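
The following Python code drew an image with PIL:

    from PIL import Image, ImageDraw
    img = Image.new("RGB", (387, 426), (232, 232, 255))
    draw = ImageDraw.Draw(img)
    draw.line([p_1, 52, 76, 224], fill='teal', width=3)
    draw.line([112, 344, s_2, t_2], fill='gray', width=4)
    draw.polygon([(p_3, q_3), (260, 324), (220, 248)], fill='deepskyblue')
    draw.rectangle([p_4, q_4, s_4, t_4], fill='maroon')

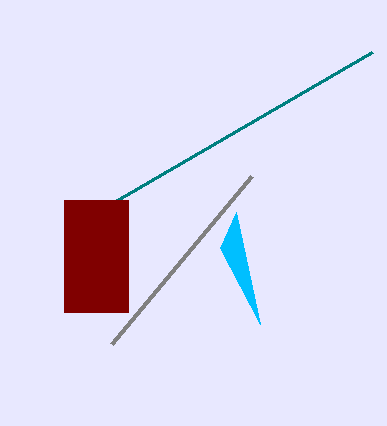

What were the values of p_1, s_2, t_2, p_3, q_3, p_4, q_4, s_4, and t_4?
p_1 = 372; s_2 = 252; t_2 = 176; p_3 = 236; q_3 = 212; p_4 = 64; q_4 = 200; s_4 = 128; t_4 = 312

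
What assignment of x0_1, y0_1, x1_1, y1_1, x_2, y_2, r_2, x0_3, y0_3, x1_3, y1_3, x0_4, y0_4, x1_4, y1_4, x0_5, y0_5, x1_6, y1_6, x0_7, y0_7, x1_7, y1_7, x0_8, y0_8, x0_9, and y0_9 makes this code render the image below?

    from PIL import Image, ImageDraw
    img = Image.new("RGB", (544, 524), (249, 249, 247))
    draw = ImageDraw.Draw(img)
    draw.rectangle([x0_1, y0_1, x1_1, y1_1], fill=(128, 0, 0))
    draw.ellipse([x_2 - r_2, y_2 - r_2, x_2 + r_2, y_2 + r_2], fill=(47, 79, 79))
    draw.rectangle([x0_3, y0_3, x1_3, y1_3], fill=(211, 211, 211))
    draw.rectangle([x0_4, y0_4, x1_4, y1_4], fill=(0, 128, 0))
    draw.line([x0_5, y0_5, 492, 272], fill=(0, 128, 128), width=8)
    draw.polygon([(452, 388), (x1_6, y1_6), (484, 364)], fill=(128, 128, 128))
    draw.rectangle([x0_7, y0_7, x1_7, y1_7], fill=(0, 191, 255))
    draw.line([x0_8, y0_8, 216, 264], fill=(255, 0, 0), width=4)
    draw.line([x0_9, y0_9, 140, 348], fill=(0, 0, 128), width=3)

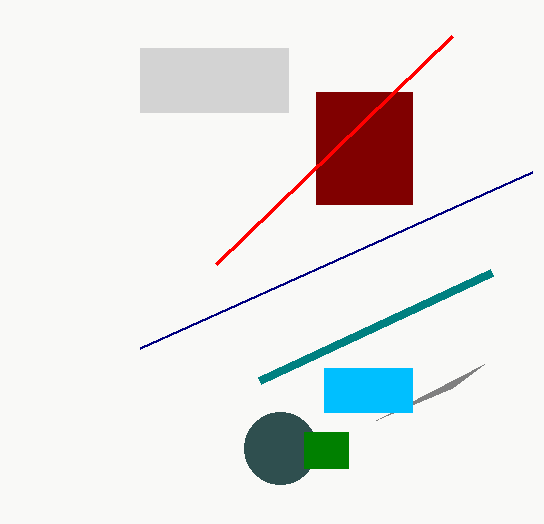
x0_1 = 316
y0_1 = 92
x1_1 = 412
y1_1 = 204
x_2 = 280
y_2 = 448
r_2 = 36
x0_3 = 140
y0_3 = 48
x1_3 = 288
y1_3 = 112
x0_4 = 304
y0_4 = 432
x1_4 = 348
y1_4 = 468
x0_5 = 260
y0_5 = 380
x1_6 = 376
y1_6 = 420
x0_7 = 324
y0_7 = 368
x1_7 = 412
y1_7 = 412
x0_8 = 452
y0_8 = 36
x0_9 = 532
y0_9 = 172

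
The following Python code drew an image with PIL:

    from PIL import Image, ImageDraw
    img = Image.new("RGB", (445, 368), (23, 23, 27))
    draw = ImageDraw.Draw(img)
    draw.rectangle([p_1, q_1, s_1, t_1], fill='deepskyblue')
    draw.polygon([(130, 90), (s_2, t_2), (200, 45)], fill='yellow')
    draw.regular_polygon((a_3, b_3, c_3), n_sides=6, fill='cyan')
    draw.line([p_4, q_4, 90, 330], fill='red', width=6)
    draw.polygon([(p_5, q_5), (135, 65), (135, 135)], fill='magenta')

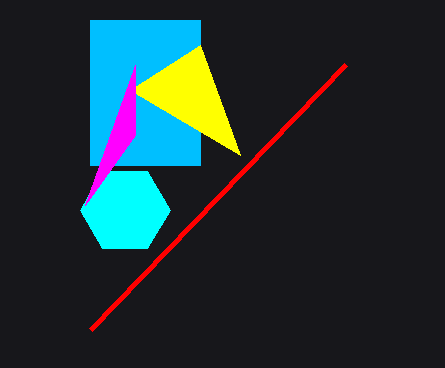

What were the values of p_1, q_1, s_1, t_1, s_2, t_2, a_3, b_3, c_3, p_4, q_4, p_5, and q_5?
p_1 = 90; q_1 = 20; s_1 = 200; t_1 = 165; s_2 = 240; t_2 = 155; a_3 = 125; b_3 = 210; c_3 = 45; p_4 = 345; q_4 = 65; p_5 = 85; q_5 = 205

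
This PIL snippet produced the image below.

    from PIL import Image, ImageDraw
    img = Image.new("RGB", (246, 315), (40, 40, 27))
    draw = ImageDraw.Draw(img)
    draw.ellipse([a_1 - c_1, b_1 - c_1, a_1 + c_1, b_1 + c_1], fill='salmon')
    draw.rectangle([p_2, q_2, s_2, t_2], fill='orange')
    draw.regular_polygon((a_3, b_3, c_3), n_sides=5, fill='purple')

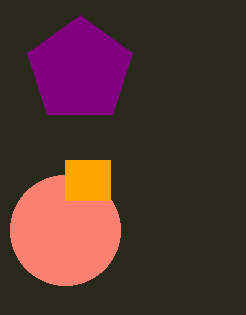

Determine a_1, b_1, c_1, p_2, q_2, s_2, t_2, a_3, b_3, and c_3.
a_1 = 65; b_1 = 230; c_1 = 55; p_2 = 65; q_2 = 160; s_2 = 110; t_2 = 200; a_3 = 80; b_3 = 70; c_3 = 55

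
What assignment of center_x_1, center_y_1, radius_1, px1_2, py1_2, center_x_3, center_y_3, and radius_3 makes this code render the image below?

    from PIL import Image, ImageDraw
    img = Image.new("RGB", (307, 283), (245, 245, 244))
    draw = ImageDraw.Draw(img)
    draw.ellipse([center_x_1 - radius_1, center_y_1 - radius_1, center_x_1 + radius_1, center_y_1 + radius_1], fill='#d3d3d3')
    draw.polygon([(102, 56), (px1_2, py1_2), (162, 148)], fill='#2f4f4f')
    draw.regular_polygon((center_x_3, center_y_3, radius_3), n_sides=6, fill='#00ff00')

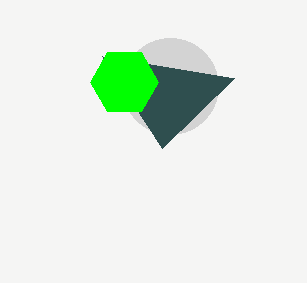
center_x_1 = 170
center_y_1 = 86
radius_1 = 48
px1_2 = 234
py1_2 = 78
center_x_3 = 124
center_y_3 = 82
radius_3 = 34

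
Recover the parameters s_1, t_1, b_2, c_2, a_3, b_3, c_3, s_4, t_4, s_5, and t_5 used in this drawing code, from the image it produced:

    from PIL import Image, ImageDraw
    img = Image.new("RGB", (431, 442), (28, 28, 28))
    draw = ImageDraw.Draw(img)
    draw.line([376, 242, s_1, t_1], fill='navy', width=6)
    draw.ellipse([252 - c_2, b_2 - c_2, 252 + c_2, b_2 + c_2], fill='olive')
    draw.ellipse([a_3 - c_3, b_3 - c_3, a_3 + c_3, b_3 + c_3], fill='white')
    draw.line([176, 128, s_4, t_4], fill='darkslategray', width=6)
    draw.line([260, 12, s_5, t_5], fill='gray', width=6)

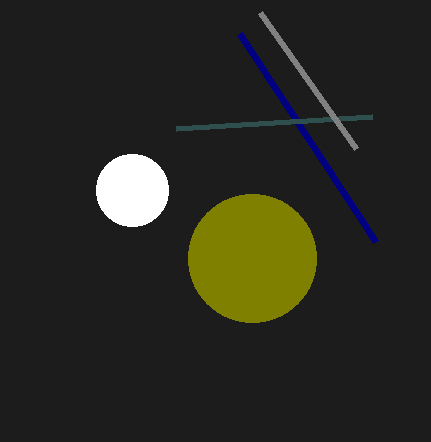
s_1 = 240
t_1 = 34
b_2 = 258
c_2 = 64
a_3 = 132
b_3 = 190
c_3 = 36
s_4 = 372
t_4 = 116
s_5 = 356
t_5 = 148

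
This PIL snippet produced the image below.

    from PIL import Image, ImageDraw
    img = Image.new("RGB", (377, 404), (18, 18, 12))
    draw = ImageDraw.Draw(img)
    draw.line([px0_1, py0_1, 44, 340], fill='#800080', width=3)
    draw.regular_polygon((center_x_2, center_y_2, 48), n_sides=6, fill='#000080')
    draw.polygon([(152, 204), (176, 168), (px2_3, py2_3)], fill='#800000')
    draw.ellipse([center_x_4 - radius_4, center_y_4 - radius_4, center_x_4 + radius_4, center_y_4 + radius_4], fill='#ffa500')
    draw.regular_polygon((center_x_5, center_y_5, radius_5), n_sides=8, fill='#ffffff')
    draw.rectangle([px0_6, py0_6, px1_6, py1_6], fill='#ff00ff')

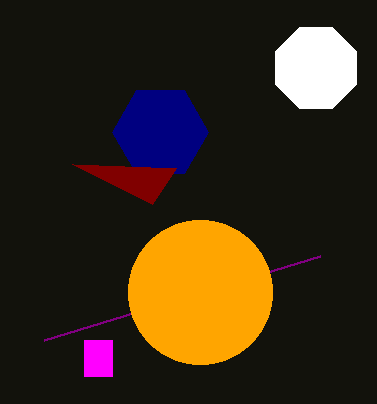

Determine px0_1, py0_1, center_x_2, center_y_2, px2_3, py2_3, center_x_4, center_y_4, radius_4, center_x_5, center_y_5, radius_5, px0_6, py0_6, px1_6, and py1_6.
px0_1 = 320, py0_1 = 256, center_x_2 = 160, center_y_2 = 132, px2_3 = 72, py2_3 = 164, center_x_4 = 200, center_y_4 = 292, radius_4 = 72, center_x_5 = 316, center_y_5 = 68, radius_5 = 44, px0_6 = 84, py0_6 = 340, px1_6 = 112, py1_6 = 376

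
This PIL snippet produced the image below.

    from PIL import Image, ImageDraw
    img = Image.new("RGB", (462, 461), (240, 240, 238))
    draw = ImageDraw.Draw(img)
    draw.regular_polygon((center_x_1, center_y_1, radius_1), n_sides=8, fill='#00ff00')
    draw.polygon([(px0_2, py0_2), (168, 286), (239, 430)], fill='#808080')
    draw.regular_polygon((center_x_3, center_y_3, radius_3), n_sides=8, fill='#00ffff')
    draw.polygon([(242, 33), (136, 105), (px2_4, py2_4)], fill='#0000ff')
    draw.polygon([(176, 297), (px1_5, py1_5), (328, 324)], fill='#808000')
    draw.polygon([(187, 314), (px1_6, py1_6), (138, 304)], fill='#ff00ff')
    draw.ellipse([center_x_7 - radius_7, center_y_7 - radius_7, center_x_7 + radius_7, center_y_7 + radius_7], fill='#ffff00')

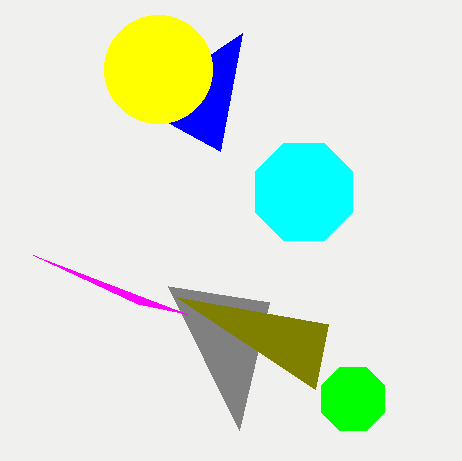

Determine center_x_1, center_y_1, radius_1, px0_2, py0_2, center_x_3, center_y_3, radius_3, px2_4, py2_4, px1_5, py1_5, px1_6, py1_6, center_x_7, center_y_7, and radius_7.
center_x_1 = 353; center_y_1 = 399; radius_1 = 34; px0_2 = 269; py0_2 = 302; center_x_3 = 304; center_y_3 = 192; radius_3 = 53; px2_4 = 220; py2_4 = 151; px1_5 = 315; py1_5 = 389; px1_6 = 33; py1_6 = 255; center_x_7 = 158; center_y_7 = 69; radius_7 = 54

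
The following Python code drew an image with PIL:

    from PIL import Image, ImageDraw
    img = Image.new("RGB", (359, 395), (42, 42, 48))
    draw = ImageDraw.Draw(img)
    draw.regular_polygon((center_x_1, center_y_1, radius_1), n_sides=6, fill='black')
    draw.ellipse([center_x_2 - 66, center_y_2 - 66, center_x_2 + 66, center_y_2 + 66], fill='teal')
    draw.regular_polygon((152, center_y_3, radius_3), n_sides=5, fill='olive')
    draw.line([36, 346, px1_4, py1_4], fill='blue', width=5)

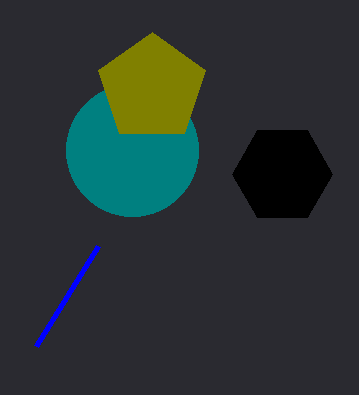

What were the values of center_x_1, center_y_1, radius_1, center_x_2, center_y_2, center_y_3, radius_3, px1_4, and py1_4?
center_x_1 = 282
center_y_1 = 174
radius_1 = 50
center_x_2 = 132
center_y_2 = 150
center_y_3 = 88
radius_3 = 56
px1_4 = 98
py1_4 = 246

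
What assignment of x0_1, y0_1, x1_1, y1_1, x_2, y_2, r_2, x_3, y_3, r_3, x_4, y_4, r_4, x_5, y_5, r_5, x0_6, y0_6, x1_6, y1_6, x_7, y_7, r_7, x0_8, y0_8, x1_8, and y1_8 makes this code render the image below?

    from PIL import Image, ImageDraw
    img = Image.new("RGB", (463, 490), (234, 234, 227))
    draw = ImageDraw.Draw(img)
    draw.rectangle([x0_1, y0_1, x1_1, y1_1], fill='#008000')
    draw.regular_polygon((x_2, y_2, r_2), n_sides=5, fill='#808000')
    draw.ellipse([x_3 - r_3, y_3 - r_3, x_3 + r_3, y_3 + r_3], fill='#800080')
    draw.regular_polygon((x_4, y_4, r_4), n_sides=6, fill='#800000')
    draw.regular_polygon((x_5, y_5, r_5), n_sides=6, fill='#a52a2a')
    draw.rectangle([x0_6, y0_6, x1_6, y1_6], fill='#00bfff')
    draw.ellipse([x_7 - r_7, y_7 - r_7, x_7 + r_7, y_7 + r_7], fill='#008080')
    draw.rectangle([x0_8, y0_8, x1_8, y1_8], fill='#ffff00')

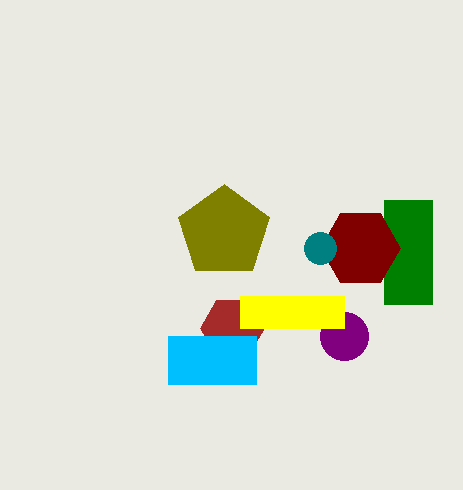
x0_1 = 384
y0_1 = 200
x1_1 = 432
y1_1 = 304
x_2 = 224
y_2 = 232
r_2 = 48
x_3 = 344
y_3 = 336
r_3 = 24
x_4 = 360
y_4 = 248
r_4 = 40
x_5 = 232
y_5 = 328
r_5 = 32
x0_6 = 168
y0_6 = 336
x1_6 = 256
y1_6 = 384
x_7 = 320
y_7 = 248
r_7 = 16
x0_8 = 240
y0_8 = 296
x1_8 = 344
y1_8 = 328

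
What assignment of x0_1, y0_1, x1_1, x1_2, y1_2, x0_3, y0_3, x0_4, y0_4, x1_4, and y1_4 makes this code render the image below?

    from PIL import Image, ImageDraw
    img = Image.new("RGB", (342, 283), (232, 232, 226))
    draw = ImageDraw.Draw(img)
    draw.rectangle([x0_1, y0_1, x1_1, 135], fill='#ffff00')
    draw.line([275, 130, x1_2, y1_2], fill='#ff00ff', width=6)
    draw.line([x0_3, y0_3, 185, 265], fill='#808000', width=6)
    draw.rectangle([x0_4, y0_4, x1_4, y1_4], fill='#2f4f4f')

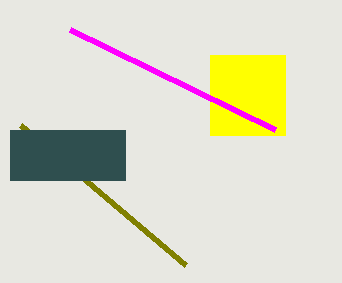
x0_1 = 210
y0_1 = 55
x1_1 = 285
x1_2 = 70
y1_2 = 30
x0_3 = 20
y0_3 = 125
x0_4 = 10
y0_4 = 130
x1_4 = 125
y1_4 = 180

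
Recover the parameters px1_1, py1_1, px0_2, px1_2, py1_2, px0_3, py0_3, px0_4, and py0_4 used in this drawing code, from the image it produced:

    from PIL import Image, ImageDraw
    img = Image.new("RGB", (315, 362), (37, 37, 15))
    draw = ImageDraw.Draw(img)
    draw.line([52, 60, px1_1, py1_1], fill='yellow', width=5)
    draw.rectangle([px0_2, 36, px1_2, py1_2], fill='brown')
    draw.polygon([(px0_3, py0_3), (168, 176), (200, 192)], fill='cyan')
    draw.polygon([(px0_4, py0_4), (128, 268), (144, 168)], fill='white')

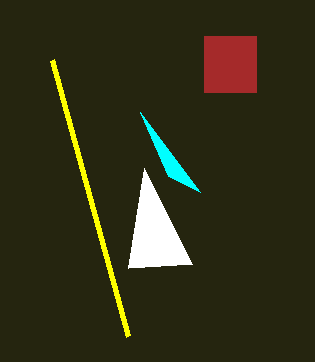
px1_1 = 128, py1_1 = 336, px0_2 = 204, px1_2 = 256, py1_2 = 92, px0_3 = 140, py0_3 = 112, px0_4 = 192, py0_4 = 264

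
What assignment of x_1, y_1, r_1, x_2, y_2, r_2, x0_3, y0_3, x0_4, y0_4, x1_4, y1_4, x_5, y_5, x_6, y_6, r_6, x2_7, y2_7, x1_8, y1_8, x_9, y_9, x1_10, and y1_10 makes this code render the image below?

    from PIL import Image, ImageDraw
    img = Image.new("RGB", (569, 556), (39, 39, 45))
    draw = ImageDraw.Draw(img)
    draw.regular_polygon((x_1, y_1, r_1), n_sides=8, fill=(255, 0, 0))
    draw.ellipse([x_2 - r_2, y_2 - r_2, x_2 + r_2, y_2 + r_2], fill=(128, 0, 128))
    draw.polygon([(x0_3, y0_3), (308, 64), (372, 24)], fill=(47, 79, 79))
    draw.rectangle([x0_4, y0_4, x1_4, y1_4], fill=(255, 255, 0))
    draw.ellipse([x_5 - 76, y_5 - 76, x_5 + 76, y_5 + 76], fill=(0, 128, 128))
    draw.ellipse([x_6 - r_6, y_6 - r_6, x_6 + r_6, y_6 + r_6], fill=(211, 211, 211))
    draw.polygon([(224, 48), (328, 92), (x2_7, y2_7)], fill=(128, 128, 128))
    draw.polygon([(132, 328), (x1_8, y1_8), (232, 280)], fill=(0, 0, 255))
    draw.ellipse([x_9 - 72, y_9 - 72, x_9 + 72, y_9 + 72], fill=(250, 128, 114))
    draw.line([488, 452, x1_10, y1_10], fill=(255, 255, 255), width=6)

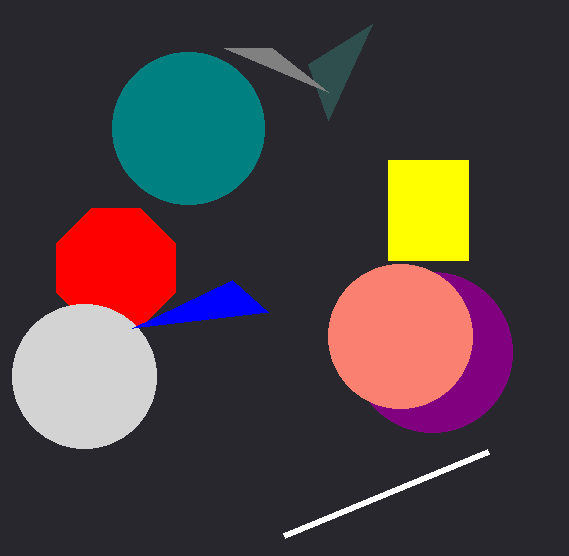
x_1 = 116, y_1 = 268, r_1 = 64, x_2 = 432, y_2 = 352, r_2 = 80, x0_3 = 328, y0_3 = 120, x0_4 = 388, y0_4 = 160, x1_4 = 468, y1_4 = 260, x_5 = 188, y_5 = 128, x_6 = 84, y_6 = 376, r_6 = 72, x2_7 = 272, y2_7 = 48, x1_8 = 268, y1_8 = 312, x_9 = 400, y_9 = 336, x1_10 = 284, y1_10 = 536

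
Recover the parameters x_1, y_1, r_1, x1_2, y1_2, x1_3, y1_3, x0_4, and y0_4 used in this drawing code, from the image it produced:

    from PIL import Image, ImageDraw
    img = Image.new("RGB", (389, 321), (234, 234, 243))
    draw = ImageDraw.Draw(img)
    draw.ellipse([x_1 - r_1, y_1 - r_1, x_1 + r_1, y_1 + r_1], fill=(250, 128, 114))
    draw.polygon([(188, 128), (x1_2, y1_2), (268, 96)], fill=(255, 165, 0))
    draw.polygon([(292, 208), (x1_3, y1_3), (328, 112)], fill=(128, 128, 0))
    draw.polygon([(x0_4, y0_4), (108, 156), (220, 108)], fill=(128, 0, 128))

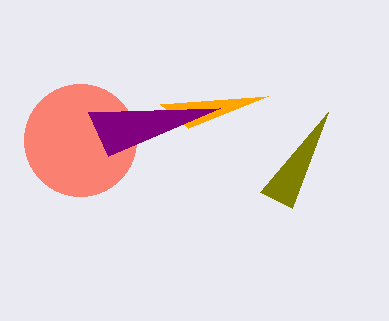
x_1 = 80, y_1 = 140, r_1 = 56, x1_2 = 160, y1_2 = 104, x1_3 = 260, y1_3 = 192, x0_4 = 88, y0_4 = 112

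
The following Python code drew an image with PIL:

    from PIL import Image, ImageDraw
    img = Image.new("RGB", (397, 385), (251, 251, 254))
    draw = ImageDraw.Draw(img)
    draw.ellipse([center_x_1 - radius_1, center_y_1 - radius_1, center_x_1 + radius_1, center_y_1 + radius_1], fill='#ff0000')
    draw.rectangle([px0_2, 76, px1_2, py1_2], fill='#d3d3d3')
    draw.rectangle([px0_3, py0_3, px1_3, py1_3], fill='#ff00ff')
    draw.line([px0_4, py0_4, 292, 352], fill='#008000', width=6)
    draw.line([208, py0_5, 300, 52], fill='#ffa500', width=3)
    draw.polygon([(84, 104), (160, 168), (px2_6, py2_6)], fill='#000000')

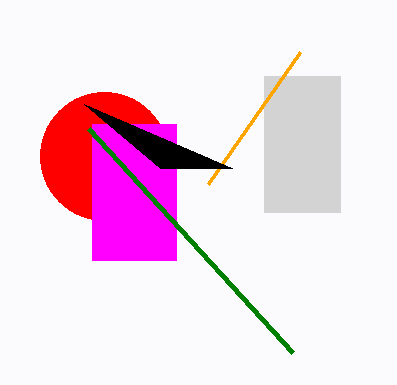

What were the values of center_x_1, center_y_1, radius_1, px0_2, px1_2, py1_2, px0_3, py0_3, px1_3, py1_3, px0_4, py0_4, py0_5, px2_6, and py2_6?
center_x_1 = 104
center_y_1 = 156
radius_1 = 64
px0_2 = 264
px1_2 = 340
py1_2 = 212
px0_3 = 92
py0_3 = 124
px1_3 = 176
py1_3 = 260
px0_4 = 88
py0_4 = 128
py0_5 = 184
px2_6 = 232
py2_6 = 168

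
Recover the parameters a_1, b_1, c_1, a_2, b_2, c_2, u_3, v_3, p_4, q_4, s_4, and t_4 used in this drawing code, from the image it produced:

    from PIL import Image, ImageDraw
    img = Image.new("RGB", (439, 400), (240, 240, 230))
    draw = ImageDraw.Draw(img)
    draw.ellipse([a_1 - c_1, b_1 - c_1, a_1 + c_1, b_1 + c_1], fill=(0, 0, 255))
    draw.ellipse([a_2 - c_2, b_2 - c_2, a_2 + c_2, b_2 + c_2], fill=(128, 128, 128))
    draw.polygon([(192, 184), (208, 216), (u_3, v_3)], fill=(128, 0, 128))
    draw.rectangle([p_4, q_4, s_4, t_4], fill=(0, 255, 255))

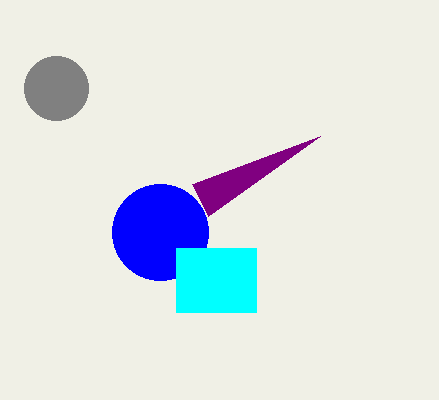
a_1 = 160
b_1 = 232
c_1 = 48
a_2 = 56
b_2 = 88
c_2 = 32
u_3 = 320
v_3 = 136
p_4 = 176
q_4 = 248
s_4 = 256
t_4 = 312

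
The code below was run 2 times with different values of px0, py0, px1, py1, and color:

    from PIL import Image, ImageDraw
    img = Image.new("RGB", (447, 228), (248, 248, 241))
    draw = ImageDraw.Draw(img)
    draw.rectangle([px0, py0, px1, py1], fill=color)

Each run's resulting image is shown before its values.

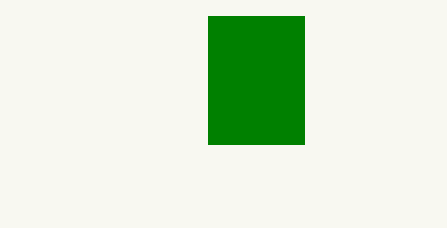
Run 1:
px0 = 208; py0 = 16; px1 = 304; py1 = 144; color = 'green'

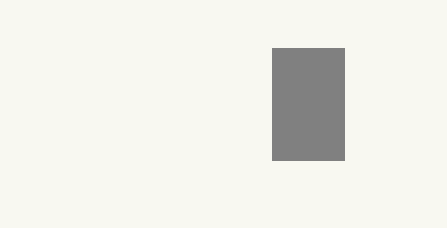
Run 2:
px0 = 272; py0 = 48; px1 = 344; py1 = 160; color = 'gray'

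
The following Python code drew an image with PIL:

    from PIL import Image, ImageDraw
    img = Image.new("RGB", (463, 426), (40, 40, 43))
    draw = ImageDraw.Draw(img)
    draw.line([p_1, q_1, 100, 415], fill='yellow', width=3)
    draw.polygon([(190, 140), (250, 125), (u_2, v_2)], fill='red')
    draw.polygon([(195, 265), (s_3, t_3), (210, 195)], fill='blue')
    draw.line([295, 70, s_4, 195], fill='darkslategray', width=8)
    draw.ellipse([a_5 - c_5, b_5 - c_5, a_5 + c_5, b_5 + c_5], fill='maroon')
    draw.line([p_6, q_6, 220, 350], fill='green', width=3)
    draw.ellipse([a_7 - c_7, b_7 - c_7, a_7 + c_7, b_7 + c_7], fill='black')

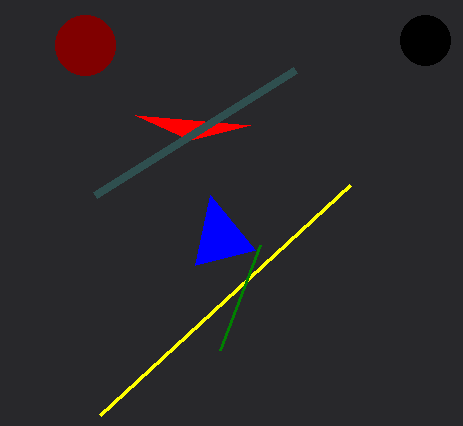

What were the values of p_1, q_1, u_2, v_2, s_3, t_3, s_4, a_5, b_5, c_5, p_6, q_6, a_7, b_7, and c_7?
p_1 = 350
q_1 = 185
u_2 = 135
v_2 = 115
s_3 = 255
t_3 = 250
s_4 = 95
a_5 = 85
b_5 = 45
c_5 = 30
p_6 = 260
q_6 = 245
a_7 = 425
b_7 = 40
c_7 = 25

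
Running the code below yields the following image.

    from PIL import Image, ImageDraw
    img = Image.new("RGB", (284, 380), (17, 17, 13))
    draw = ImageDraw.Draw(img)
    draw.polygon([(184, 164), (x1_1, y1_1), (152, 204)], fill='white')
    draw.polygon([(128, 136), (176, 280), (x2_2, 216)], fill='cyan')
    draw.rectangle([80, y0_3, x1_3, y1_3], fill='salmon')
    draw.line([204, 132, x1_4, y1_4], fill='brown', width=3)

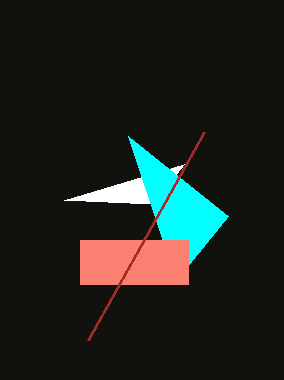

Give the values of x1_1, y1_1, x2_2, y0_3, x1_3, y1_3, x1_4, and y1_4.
x1_1 = 64
y1_1 = 200
x2_2 = 228
y0_3 = 240
x1_3 = 188
y1_3 = 284
x1_4 = 88
y1_4 = 340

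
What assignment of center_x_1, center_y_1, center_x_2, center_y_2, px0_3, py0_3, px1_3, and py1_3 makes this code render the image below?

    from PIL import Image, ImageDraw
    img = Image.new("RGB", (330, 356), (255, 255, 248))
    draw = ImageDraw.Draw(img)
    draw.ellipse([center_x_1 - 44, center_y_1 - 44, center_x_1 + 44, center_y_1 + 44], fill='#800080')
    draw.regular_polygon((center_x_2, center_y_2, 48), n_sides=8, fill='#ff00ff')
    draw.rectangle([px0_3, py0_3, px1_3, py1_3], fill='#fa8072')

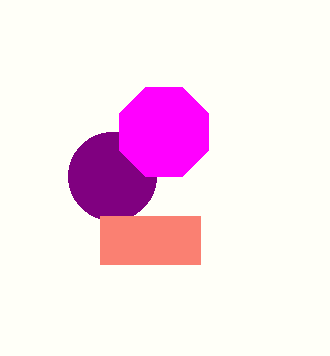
center_x_1 = 112; center_y_1 = 176; center_x_2 = 164; center_y_2 = 132; px0_3 = 100; py0_3 = 216; px1_3 = 200; py1_3 = 264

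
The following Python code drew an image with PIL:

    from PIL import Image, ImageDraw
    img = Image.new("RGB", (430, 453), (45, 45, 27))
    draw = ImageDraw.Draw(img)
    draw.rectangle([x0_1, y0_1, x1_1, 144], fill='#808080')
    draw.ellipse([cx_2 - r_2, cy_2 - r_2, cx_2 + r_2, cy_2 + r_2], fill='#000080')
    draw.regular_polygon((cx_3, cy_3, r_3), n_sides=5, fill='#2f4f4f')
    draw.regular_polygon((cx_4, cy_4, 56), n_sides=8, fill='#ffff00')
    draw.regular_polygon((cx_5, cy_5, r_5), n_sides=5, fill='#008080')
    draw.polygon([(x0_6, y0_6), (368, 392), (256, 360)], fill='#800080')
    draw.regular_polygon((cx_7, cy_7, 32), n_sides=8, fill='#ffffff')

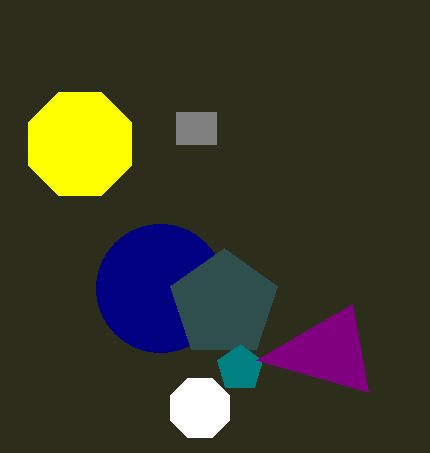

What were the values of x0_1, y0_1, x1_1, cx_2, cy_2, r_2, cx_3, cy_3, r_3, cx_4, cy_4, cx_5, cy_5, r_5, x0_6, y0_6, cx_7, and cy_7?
x0_1 = 176, y0_1 = 112, x1_1 = 216, cx_2 = 160, cy_2 = 288, r_2 = 64, cx_3 = 224, cy_3 = 304, r_3 = 56, cx_4 = 80, cy_4 = 144, cx_5 = 240, cy_5 = 368, r_5 = 24, x0_6 = 352, y0_6 = 304, cx_7 = 200, cy_7 = 408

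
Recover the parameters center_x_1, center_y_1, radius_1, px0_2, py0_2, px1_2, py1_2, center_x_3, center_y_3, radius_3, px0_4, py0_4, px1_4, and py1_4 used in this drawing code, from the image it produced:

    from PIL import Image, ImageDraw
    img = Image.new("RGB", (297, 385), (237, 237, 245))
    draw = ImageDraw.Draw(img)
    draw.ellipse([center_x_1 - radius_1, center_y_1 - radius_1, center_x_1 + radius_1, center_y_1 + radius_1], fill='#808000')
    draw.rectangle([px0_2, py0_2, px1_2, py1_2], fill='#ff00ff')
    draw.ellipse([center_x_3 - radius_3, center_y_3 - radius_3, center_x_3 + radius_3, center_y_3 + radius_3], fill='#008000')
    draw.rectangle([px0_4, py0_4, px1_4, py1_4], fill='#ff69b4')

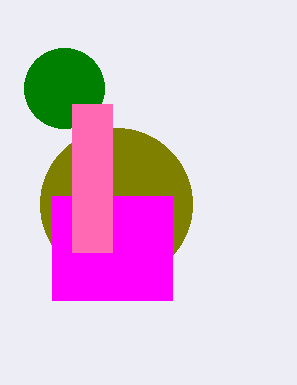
center_x_1 = 116; center_y_1 = 204; radius_1 = 76; px0_2 = 52; py0_2 = 196; px1_2 = 172; py1_2 = 300; center_x_3 = 64; center_y_3 = 88; radius_3 = 40; px0_4 = 72; py0_4 = 104; px1_4 = 112; py1_4 = 252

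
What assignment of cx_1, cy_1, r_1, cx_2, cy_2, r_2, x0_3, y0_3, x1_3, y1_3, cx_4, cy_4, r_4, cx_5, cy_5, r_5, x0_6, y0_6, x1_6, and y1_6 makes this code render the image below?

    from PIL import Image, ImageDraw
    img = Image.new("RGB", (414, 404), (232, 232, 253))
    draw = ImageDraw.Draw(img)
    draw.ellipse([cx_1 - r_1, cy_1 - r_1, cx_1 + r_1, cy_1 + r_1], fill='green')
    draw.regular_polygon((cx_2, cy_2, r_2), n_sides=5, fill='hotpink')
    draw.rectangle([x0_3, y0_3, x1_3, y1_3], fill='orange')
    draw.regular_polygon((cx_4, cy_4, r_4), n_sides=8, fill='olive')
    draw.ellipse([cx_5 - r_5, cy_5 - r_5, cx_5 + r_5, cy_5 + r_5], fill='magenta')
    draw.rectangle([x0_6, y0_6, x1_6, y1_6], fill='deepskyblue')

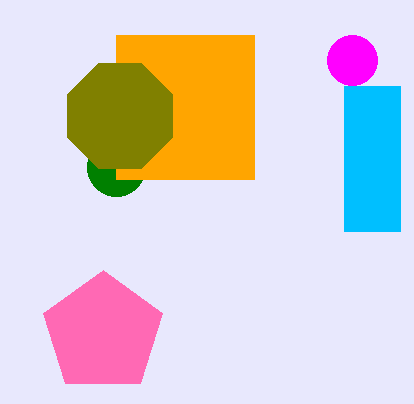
cx_1 = 116
cy_1 = 167
r_1 = 29
cx_2 = 103
cy_2 = 333
r_2 = 63
x0_3 = 116
y0_3 = 35
x1_3 = 254
y1_3 = 179
cx_4 = 120
cy_4 = 116
r_4 = 57
cx_5 = 352
cy_5 = 60
r_5 = 25
x0_6 = 344
y0_6 = 86
x1_6 = 400
y1_6 = 231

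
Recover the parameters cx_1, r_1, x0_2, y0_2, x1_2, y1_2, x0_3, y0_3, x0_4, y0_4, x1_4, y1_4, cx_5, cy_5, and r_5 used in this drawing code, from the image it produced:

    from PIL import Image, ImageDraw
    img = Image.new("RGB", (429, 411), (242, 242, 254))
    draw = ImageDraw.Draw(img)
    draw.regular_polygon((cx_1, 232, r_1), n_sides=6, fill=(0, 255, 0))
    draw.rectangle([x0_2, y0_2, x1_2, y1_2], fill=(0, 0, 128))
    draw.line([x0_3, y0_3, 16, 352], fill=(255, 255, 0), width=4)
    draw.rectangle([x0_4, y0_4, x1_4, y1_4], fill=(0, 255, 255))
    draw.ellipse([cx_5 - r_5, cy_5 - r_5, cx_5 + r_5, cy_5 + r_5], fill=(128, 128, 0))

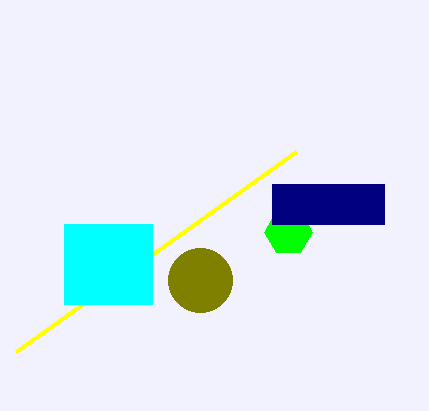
cx_1 = 288; r_1 = 24; x0_2 = 272; y0_2 = 184; x1_2 = 384; y1_2 = 224; x0_3 = 296; y0_3 = 152; x0_4 = 64; y0_4 = 224; x1_4 = 152; y1_4 = 304; cx_5 = 200; cy_5 = 280; r_5 = 32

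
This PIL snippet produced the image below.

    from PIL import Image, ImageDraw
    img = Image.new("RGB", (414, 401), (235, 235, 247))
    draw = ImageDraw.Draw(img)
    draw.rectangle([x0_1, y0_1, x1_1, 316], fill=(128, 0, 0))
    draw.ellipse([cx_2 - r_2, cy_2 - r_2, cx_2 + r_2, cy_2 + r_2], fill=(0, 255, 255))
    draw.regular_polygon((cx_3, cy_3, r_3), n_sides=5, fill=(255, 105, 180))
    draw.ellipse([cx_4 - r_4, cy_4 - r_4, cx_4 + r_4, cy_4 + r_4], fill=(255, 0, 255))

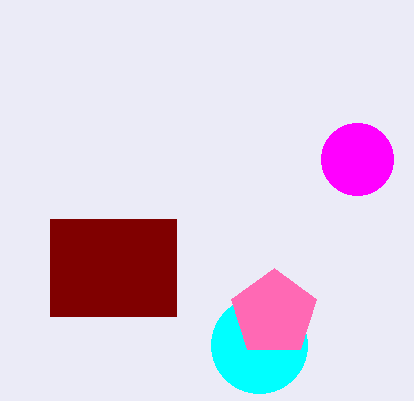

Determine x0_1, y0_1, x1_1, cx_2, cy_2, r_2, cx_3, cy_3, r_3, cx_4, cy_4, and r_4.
x0_1 = 50, y0_1 = 219, x1_1 = 176, cx_2 = 259, cy_2 = 345, r_2 = 48, cx_3 = 274, cy_3 = 313, r_3 = 45, cx_4 = 357, cy_4 = 159, r_4 = 36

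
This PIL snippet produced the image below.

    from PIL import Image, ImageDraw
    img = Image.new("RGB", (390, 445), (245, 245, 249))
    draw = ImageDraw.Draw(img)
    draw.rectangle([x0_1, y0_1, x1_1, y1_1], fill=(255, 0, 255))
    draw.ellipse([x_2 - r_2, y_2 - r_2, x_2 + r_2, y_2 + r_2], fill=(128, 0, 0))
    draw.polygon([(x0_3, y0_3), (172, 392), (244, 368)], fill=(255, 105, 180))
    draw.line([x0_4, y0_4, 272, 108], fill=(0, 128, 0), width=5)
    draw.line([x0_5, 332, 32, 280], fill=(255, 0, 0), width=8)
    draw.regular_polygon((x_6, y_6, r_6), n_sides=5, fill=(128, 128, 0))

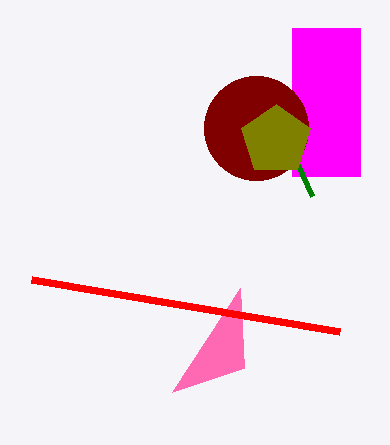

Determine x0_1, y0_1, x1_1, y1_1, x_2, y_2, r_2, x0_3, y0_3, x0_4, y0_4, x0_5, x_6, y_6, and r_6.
x0_1 = 292; y0_1 = 28; x1_1 = 360; y1_1 = 176; x_2 = 256; y_2 = 128; r_2 = 52; x0_3 = 240; y0_3 = 288; x0_4 = 312; y0_4 = 196; x0_5 = 340; x_6 = 276; y_6 = 140; r_6 = 36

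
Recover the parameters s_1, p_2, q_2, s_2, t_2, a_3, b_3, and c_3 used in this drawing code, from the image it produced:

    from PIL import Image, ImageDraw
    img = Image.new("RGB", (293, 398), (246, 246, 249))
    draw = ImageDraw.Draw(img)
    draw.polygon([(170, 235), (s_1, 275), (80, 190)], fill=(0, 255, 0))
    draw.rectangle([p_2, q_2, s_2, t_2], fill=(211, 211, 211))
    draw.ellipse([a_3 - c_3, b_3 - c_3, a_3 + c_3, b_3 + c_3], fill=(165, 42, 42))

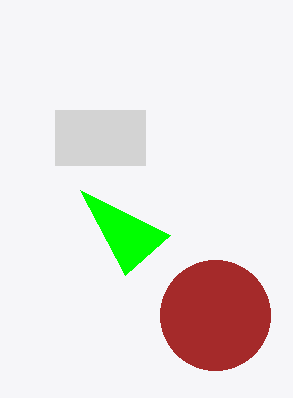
s_1 = 125; p_2 = 55; q_2 = 110; s_2 = 145; t_2 = 165; a_3 = 215; b_3 = 315; c_3 = 55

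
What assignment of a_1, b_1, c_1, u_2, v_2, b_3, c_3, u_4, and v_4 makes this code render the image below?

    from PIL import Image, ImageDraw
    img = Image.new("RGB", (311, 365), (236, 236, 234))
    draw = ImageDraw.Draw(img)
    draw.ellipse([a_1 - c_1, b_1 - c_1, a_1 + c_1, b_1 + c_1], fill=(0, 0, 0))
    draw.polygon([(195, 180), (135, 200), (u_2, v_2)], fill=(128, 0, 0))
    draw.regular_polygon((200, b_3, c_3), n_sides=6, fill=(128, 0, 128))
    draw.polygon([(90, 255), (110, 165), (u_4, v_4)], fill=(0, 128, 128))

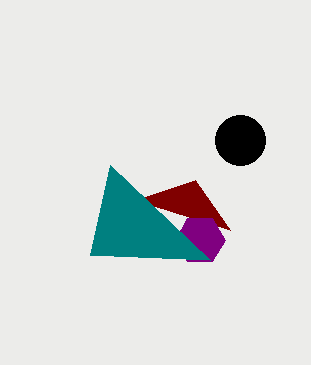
a_1 = 240; b_1 = 140; c_1 = 25; u_2 = 230; v_2 = 230; b_3 = 240; c_3 = 25; u_4 = 210; v_4 = 260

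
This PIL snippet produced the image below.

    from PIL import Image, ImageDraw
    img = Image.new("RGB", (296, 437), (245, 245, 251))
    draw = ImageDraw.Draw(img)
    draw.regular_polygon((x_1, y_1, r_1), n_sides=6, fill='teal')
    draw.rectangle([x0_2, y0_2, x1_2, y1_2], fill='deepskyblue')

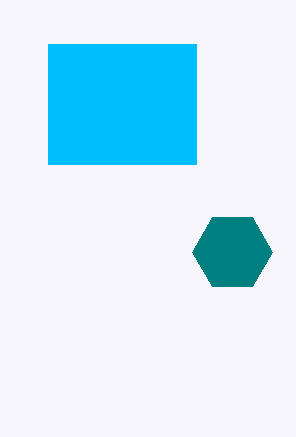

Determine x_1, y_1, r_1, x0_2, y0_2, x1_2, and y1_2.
x_1 = 232, y_1 = 252, r_1 = 40, x0_2 = 48, y0_2 = 44, x1_2 = 196, y1_2 = 164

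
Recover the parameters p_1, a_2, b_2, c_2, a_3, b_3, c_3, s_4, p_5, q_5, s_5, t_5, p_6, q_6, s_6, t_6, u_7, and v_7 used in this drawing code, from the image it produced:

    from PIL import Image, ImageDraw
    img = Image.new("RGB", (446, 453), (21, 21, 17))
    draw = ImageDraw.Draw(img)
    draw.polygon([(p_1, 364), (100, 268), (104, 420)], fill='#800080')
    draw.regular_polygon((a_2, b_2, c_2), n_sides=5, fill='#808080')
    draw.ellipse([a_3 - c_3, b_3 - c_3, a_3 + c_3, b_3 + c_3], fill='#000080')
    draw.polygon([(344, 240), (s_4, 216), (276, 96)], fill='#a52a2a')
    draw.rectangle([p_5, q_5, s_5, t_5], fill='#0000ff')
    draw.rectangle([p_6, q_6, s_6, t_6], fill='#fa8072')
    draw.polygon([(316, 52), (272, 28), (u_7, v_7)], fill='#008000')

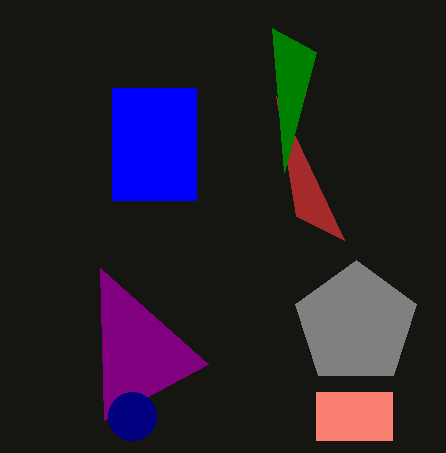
p_1 = 208; a_2 = 356; b_2 = 324; c_2 = 64; a_3 = 132; b_3 = 416; c_3 = 24; s_4 = 296; p_5 = 112; q_5 = 88; s_5 = 196; t_5 = 200; p_6 = 316; q_6 = 392; s_6 = 392; t_6 = 440; u_7 = 284; v_7 = 172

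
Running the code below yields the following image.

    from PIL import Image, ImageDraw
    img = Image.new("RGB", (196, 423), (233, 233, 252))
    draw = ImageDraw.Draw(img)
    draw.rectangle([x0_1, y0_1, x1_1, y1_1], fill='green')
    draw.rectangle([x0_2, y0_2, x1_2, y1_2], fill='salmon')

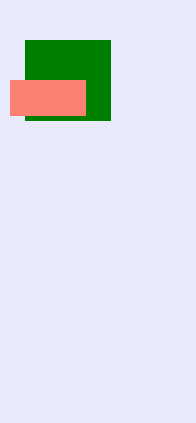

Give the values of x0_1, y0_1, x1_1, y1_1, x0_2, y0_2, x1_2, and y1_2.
x0_1 = 25; y0_1 = 40; x1_1 = 110; y1_1 = 120; x0_2 = 10; y0_2 = 80; x1_2 = 85; y1_2 = 115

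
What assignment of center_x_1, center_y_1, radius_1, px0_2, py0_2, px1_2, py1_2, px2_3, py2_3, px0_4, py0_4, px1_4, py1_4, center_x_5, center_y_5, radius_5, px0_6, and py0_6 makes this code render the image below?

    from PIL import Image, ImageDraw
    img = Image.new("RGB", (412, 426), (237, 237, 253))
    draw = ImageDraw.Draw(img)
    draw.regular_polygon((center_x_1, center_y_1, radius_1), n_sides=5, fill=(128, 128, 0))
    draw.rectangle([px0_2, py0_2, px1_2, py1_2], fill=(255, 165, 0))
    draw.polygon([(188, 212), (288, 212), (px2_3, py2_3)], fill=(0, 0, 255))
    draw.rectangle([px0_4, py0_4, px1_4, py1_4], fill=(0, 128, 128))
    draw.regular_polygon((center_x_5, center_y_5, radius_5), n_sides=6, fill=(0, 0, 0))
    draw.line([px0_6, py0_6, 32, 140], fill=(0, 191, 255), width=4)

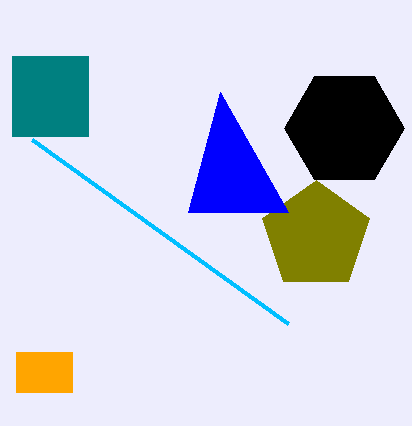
center_x_1 = 316; center_y_1 = 236; radius_1 = 56; px0_2 = 16; py0_2 = 352; px1_2 = 72; py1_2 = 392; px2_3 = 220; py2_3 = 92; px0_4 = 12; py0_4 = 56; px1_4 = 88; py1_4 = 136; center_x_5 = 344; center_y_5 = 128; radius_5 = 60; px0_6 = 288; py0_6 = 324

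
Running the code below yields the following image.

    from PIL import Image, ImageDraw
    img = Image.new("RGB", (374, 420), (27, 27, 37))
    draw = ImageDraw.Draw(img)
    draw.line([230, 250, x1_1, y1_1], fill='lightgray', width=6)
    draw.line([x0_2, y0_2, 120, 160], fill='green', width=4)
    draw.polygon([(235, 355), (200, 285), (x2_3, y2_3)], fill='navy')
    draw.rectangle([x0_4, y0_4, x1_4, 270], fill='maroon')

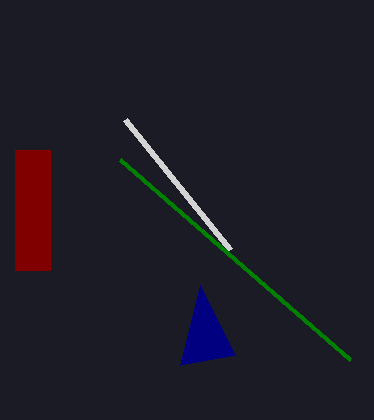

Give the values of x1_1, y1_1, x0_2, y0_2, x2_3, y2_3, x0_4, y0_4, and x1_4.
x1_1 = 125
y1_1 = 120
x0_2 = 350
y0_2 = 360
x2_3 = 180
y2_3 = 365
x0_4 = 15
y0_4 = 150
x1_4 = 50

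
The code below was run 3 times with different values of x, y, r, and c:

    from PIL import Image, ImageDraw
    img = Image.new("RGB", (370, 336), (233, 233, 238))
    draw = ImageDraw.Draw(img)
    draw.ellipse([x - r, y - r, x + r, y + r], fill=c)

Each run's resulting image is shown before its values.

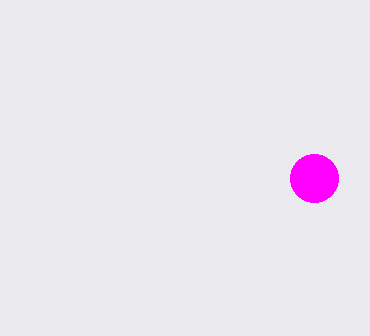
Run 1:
x = 314; y = 178; r = 24; c = 'magenta'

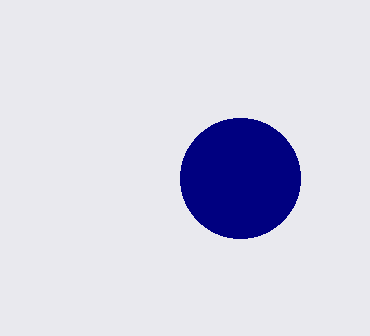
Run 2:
x = 240, y = 178, r = 60, c = 'navy'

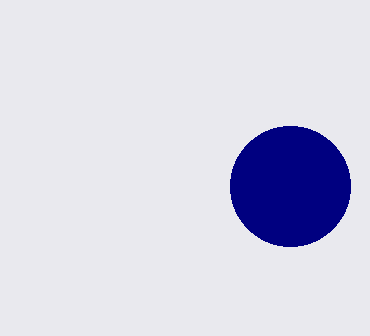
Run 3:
x = 290
y = 186
r = 60
c = 'navy'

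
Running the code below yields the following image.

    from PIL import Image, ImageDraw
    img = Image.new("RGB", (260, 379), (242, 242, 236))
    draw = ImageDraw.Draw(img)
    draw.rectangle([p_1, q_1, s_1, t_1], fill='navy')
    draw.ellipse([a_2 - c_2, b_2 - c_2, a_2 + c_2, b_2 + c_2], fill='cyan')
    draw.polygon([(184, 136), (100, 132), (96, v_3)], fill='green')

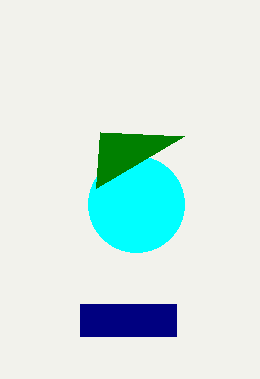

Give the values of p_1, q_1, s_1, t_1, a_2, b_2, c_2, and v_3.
p_1 = 80; q_1 = 304; s_1 = 176; t_1 = 336; a_2 = 136; b_2 = 204; c_2 = 48; v_3 = 188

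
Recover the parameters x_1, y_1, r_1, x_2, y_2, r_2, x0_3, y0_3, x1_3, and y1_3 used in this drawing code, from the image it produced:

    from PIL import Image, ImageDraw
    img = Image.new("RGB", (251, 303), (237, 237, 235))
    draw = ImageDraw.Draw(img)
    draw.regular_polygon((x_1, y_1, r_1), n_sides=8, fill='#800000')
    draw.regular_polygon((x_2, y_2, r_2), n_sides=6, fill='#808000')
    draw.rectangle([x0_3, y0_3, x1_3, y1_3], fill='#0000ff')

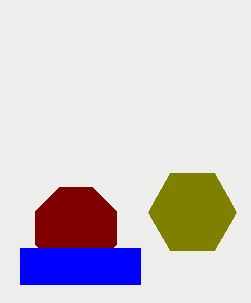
x_1 = 76
y_1 = 228
r_1 = 44
x_2 = 192
y_2 = 212
r_2 = 44
x0_3 = 20
y0_3 = 248
x1_3 = 140
y1_3 = 284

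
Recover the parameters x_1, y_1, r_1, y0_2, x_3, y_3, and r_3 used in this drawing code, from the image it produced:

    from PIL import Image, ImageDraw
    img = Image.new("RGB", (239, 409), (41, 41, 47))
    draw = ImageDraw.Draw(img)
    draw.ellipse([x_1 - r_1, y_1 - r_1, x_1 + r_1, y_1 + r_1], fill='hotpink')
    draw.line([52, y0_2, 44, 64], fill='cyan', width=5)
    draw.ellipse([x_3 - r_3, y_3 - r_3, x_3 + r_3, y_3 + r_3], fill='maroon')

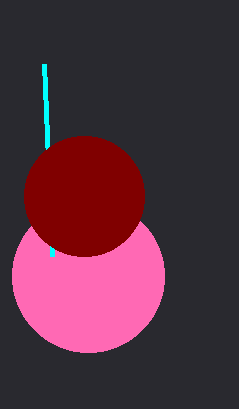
x_1 = 88
y_1 = 276
r_1 = 76
y0_2 = 256
x_3 = 84
y_3 = 196
r_3 = 60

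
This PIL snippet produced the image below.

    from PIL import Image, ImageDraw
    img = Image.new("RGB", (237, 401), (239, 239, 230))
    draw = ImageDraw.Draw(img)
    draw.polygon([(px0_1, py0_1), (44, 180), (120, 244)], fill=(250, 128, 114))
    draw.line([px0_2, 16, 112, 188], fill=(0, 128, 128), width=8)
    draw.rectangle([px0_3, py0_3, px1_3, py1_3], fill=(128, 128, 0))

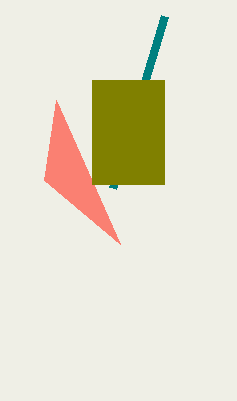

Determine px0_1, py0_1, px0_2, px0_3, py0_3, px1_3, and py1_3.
px0_1 = 56; py0_1 = 100; px0_2 = 164; px0_3 = 92; py0_3 = 80; px1_3 = 164; py1_3 = 184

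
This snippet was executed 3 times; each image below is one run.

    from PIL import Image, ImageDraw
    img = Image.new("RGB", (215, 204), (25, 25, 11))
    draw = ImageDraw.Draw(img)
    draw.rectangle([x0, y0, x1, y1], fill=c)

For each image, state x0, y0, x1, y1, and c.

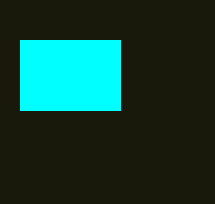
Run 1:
x0 = 20; y0 = 40; x1 = 120; y1 = 110; c = 'cyan'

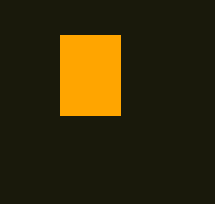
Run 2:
x0 = 60; y0 = 35; x1 = 120; y1 = 115; c = 'orange'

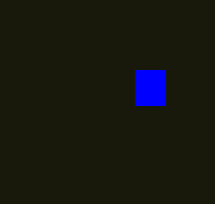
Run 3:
x0 = 135; y0 = 70; x1 = 165; y1 = 105; c = 'blue'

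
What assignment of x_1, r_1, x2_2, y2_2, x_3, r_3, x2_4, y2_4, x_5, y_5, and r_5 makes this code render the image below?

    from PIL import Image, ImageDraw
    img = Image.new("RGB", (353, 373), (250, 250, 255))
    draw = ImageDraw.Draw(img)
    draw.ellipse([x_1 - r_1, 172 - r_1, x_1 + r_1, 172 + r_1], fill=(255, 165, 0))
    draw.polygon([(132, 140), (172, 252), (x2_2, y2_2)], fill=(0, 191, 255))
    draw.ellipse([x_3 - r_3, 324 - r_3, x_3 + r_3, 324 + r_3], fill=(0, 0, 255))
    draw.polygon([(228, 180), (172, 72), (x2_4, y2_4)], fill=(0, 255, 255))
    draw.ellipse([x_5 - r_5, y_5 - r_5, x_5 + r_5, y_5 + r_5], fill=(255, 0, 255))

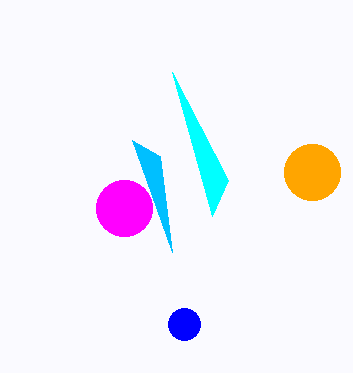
x_1 = 312
r_1 = 28
x2_2 = 160
y2_2 = 156
x_3 = 184
r_3 = 16
x2_4 = 212
y2_4 = 216
x_5 = 124
y_5 = 208
r_5 = 28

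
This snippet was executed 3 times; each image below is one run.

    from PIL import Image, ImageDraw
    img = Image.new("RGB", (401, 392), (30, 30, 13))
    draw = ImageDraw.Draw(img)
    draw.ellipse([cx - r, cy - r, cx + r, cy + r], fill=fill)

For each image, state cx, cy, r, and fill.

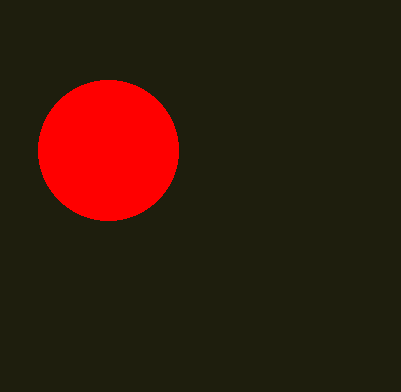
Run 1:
cx = 108; cy = 150; r = 70; fill = 'red'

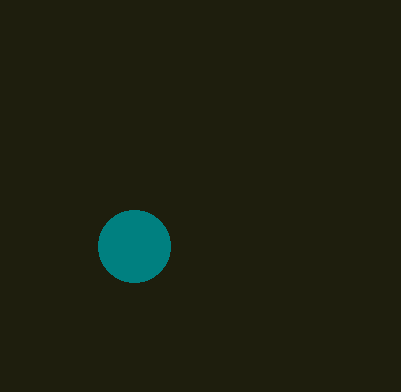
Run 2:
cx = 134; cy = 246; r = 36; fill = 'teal'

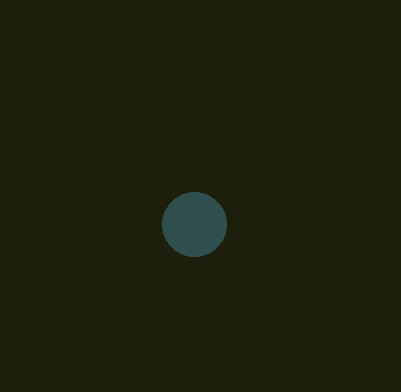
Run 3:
cx = 194, cy = 224, r = 32, fill = 'darkslategray'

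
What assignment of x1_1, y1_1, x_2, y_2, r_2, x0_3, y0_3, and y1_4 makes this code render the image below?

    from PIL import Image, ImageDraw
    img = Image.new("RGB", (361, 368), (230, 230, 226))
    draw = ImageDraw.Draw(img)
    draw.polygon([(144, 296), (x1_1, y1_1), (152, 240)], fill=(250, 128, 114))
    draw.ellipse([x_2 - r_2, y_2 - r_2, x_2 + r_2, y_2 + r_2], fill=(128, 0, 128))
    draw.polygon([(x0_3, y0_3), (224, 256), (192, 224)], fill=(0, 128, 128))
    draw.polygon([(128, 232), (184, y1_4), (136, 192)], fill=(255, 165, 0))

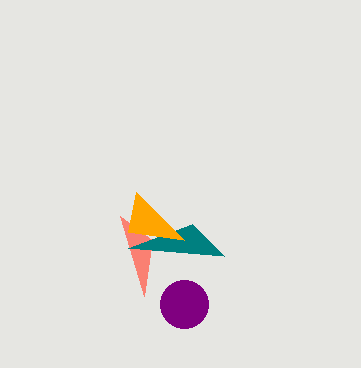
x1_1 = 120; y1_1 = 216; x_2 = 184; y_2 = 304; r_2 = 24; x0_3 = 128; y0_3 = 248; y1_4 = 240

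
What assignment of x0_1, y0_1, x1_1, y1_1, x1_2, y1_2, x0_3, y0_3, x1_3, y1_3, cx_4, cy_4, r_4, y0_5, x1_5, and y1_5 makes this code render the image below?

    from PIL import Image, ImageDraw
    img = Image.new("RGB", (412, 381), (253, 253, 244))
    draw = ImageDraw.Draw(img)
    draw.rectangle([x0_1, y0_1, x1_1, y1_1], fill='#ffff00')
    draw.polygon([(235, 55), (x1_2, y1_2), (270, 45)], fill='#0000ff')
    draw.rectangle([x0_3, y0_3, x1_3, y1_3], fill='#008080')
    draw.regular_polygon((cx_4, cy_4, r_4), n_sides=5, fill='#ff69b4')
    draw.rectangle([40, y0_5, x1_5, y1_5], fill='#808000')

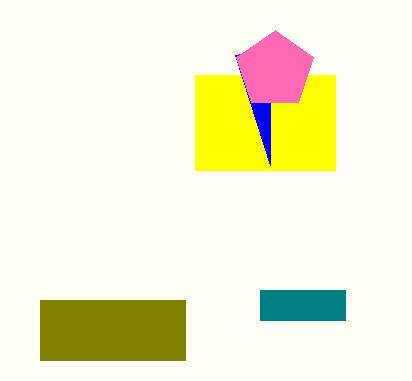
x0_1 = 195
y0_1 = 75
x1_1 = 335
y1_1 = 170
x1_2 = 270
y1_2 = 165
x0_3 = 260
y0_3 = 290
x1_3 = 345
y1_3 = 320
cx_4 = 275
cy_4 = 70
r_4 = 40
y0_5 = 300
x1_5 = 185
y1_5 = 360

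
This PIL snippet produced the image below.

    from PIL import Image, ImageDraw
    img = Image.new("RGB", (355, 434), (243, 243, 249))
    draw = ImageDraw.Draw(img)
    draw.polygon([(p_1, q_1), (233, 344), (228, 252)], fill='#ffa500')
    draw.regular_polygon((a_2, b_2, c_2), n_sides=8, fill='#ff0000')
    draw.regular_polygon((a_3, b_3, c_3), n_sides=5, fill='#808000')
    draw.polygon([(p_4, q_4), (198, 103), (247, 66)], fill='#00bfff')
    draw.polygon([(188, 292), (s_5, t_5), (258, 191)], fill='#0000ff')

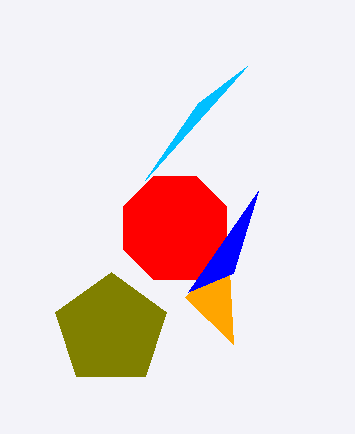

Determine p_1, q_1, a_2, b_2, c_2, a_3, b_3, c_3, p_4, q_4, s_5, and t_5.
p_1 = 185; q_1 = 297; a_2 = 175; b_2 = 228; c_2 = 56; a_3 = 111; b_3 = 330; c_3 = 58; p_4 = 145; q_4 = 180; s_5 = 233; t_5 = 273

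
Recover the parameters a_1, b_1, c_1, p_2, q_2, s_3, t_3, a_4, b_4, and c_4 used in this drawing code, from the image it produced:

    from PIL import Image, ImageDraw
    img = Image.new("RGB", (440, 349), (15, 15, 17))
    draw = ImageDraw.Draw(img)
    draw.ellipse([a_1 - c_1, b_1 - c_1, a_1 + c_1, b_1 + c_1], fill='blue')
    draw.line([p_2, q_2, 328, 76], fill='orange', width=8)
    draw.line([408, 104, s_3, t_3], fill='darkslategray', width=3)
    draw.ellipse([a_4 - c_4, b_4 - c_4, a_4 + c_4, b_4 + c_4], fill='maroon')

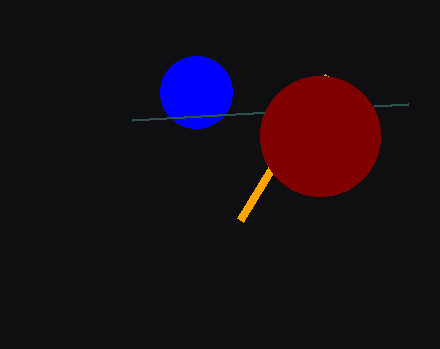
a_1 = 196; b_1 = 92; c_1 = 36; p_2 = 240; q_2 = 220; s_3 = 132; t_3 = 120; a_4 = 320; b_4 = 136; c_4 = 60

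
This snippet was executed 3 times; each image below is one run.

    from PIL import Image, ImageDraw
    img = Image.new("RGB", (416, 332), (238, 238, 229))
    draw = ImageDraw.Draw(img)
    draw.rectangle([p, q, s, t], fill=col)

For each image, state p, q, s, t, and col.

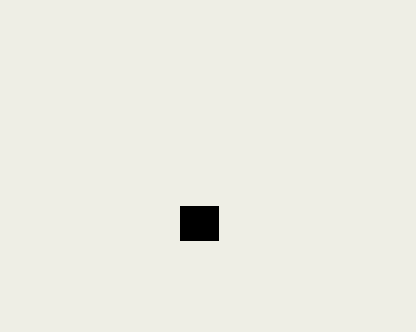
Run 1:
p = 180; q = 206; s = 218; t = 240; col = 'black'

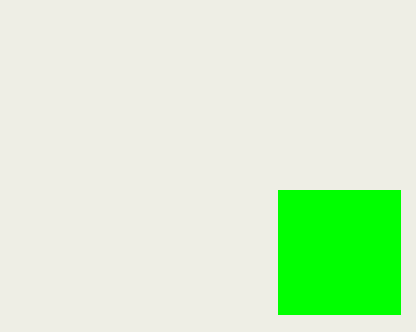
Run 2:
p = 278, q = 190, s = 400, t = 314, col = 'lime'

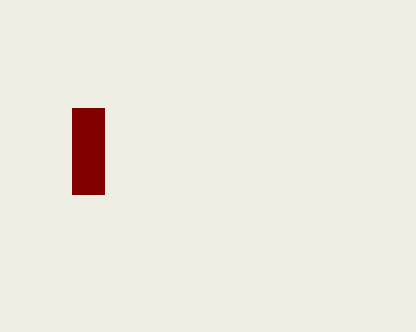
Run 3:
p = 72
q = 108
s = 104
t = 194
col = 'maroon'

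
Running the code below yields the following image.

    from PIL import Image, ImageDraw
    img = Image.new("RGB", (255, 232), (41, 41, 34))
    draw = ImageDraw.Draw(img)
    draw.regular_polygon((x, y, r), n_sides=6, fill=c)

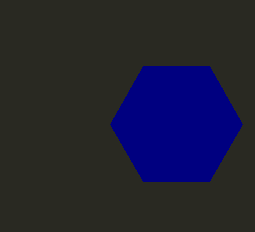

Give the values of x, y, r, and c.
x = 176; y = 124; r = 66; c = 'navy'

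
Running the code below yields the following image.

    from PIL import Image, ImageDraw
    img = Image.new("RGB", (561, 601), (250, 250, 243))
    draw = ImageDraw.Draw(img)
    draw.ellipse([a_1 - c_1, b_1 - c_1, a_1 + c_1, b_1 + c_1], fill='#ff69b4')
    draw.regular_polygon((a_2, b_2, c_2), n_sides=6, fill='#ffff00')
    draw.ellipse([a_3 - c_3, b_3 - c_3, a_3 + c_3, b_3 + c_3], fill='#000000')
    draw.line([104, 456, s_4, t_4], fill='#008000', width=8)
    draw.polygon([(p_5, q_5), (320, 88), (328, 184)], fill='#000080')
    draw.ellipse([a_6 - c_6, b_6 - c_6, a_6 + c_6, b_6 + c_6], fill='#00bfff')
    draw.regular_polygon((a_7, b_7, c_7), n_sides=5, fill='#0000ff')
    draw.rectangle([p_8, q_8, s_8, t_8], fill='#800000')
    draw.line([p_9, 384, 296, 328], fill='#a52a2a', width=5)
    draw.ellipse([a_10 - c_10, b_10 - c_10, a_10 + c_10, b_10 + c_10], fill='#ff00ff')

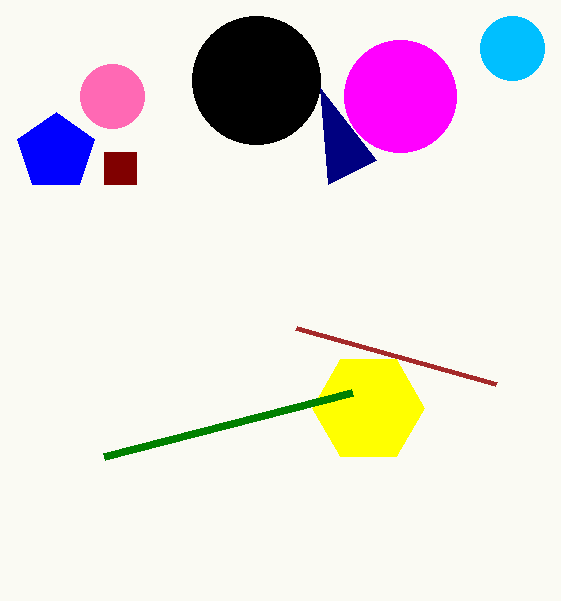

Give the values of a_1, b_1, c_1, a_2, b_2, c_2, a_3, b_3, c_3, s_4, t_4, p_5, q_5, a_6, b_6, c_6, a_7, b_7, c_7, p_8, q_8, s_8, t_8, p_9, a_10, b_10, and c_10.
a_1 = 112; b_1 = 96; c_1 = 32; a_2 = 368; b_2 = 408; c_2 = 56; a_3 = 256; b_3 = 80; c_3 = 64; s_4 = 352; t_4 = 392; p_5 = 376; q_5 = 160; a_6 = 512; b_6 = 48; c_6 = 32; a_7 = 56; b_7 = 152; c_7 = 40; p_8 = 104; q_8 = 152; s_8 = 136; t_8 = 184; p_9 = 496; a_10 = 400; b_10 = 96; c_10 = 56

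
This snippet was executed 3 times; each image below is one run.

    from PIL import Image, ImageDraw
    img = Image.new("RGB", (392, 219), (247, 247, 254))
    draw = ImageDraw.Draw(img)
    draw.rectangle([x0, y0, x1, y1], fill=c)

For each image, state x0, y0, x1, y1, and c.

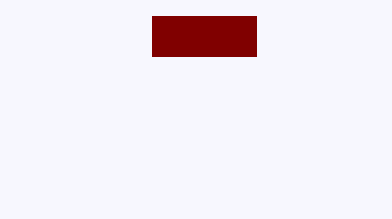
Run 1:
x0 = 152
y0 = 16
x1 = 256
y1 = 56
c = 'maroon'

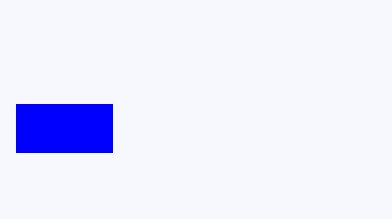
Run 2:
x0 = 16; y0 = 104; x1 = 112; y1 = 152; c = 'blue'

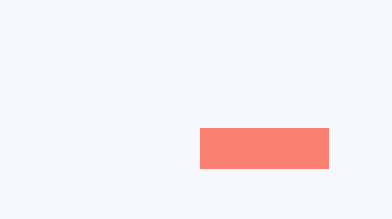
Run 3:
x0 = 200
y0 = 128
x1 = 328
y1 = 168
c = 'salmon'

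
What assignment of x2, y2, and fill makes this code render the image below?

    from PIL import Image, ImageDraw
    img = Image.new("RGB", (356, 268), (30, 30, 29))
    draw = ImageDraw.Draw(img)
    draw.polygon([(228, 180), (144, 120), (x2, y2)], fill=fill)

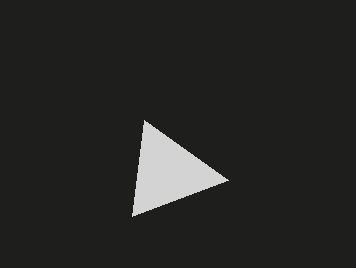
x2 = 132, y2 = 216, fill = 'lightgray'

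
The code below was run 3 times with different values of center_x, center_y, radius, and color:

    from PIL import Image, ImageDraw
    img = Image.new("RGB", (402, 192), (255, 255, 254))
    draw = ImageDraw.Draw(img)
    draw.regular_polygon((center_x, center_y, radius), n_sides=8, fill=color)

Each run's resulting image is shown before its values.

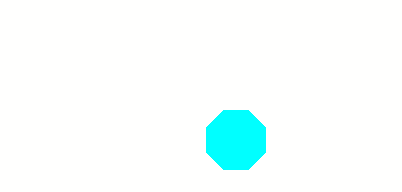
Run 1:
center_x = 236
center_y = 140
radius = 32
color = 'cyan'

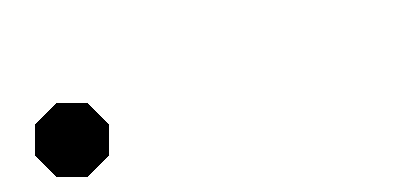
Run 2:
center_x = 72
center_y = 140
radius = 40
color = 'black'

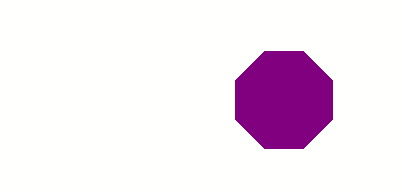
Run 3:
center_x = 284
center_y = 100
radius = 52
color = 'purple'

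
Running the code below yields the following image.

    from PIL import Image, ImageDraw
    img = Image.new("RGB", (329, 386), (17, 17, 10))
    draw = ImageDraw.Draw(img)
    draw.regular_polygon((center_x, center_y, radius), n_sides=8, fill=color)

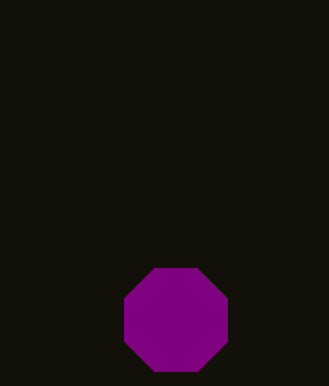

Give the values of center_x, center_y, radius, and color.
center_x = 176; center_y = 320; radius = 56; color = 'purple'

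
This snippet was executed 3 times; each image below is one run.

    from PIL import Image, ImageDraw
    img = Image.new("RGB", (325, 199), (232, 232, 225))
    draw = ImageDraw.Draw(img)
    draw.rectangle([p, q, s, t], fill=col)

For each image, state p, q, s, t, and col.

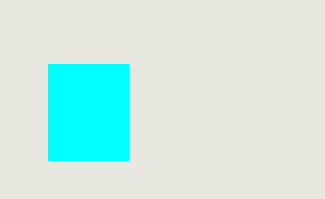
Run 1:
p = 48
q = 64
s = 128
t = 160
col = 'cyan'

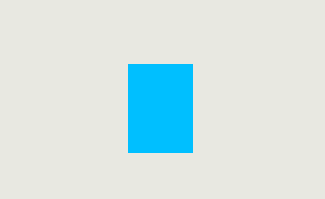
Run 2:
p = 128; q = 64; s = 192; t = 152; col = 'deepskyblue'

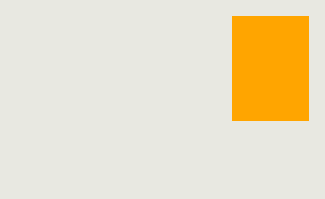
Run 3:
p = 232
q = 16
s = 308
t = 120
col = 'orange'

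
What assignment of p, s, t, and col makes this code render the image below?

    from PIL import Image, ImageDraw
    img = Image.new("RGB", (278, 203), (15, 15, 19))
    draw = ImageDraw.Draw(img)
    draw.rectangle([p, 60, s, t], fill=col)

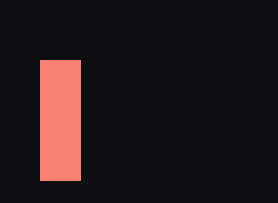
p = 40, s = 80, t = 180, col = 'salmon'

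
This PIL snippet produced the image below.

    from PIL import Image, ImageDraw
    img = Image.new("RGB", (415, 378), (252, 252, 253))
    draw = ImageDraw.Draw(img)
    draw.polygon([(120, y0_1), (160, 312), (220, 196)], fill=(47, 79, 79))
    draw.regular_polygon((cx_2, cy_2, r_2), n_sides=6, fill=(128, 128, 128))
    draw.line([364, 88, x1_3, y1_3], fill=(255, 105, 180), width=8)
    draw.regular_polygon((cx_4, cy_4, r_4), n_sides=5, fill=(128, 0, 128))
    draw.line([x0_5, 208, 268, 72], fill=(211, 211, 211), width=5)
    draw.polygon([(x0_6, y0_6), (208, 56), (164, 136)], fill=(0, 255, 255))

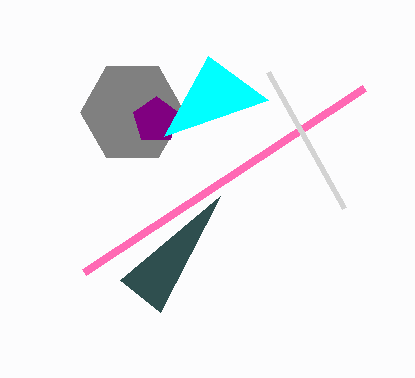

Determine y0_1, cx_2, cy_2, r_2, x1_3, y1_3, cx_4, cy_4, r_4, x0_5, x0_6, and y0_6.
y0_1 = 280, cx_2 = 132, cy_2 = 112, r_2 = 52, x1_3 = 84, y1_3 = 272, cx_4 = 156, cy_4 = 120, r_4 = 24, x0_5 = 344, x0_6 = 268, y0_6 = 100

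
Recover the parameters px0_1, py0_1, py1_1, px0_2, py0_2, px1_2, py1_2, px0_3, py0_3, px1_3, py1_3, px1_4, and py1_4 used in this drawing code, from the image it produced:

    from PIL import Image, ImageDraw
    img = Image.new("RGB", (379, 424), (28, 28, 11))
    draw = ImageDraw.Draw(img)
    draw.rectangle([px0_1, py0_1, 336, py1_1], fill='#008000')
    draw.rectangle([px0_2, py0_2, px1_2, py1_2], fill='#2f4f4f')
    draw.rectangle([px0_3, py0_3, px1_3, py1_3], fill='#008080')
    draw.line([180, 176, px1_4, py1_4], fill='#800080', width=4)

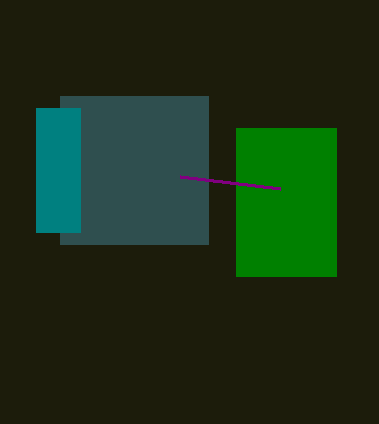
px0_1 = 236; py0_1 = 128; py1_1 = 276; px0_2 = 60; py0_2 = 96; px1_2 = 208; py1_2 = 244; px0_3 = 36; py0_3 = 108; px1_3 = 80; py1_3 = 232; px1_4 = 280; py1_4 = 188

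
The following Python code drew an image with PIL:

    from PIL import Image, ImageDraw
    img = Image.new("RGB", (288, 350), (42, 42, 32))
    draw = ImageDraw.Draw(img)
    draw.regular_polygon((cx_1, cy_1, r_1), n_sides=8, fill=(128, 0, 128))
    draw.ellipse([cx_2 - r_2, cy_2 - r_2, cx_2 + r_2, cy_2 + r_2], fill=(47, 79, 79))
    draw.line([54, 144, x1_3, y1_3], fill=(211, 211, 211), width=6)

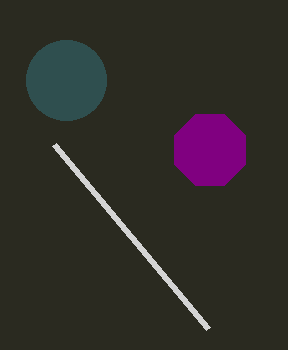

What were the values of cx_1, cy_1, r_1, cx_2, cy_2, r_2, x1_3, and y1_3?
cx_1 = 210
cy_1 = 150
r_1 = 38
cx_2 = 66
cy_2 = 80
r_2 = 40
x1_3 = 208
y1_3 = 328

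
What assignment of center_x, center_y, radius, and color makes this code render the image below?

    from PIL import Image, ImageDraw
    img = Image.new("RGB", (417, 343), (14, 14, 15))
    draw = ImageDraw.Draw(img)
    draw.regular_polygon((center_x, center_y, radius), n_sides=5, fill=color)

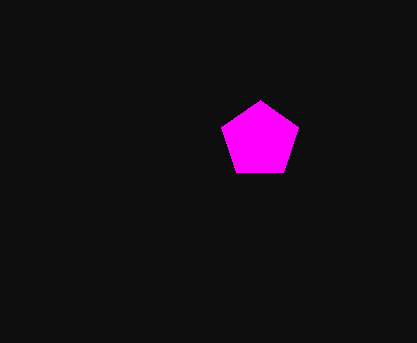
center_x = 260, center_y = 140, radius = 40, color = 'magenta'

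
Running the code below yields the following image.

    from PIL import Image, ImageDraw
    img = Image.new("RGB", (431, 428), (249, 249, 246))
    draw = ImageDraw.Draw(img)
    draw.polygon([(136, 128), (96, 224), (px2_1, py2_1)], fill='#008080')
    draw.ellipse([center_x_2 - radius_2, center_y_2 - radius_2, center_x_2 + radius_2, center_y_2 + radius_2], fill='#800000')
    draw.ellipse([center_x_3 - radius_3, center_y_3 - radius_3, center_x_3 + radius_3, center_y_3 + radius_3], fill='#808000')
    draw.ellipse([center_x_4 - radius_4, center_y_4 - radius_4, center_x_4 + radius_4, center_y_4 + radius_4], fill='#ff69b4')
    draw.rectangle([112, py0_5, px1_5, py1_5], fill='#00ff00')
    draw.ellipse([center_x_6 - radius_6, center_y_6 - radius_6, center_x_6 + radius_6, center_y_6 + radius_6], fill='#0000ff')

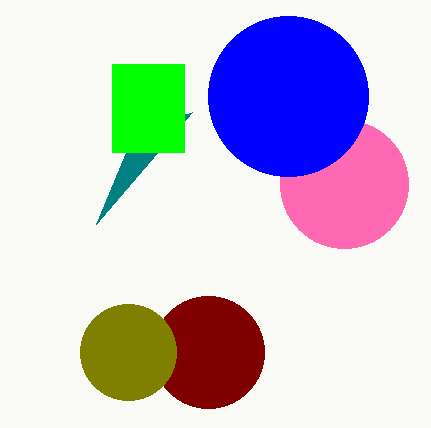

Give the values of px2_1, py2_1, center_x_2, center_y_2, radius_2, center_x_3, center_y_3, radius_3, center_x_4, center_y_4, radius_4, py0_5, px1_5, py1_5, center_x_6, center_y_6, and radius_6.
px2_1 = 192
py2_1 = 112
center_x_2 = 208
center_y_2 = 352
radius_2 = 56
center_x_3 = 128
center_y_3 = 352
radius_3 = 48
center_x_4 = 344
center_y_4 = 184
radius_4 = 64
py0_5 = 64
px1_5 = 184
py1_5 = 152
center_x_6 = 288
center_y_6 = 96
radius_6 = 80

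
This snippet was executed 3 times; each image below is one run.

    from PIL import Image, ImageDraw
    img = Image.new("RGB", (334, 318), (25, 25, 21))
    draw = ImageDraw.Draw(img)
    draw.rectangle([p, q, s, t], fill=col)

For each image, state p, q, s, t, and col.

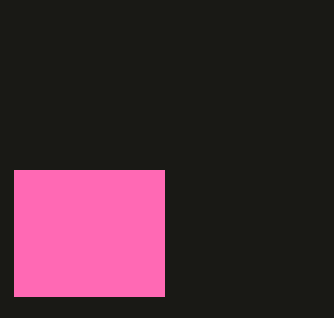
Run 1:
p = 14, q = 170, s = 164, t = 296, col = 'hotpink'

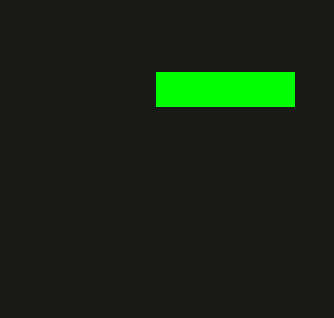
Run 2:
p = 156, q = 72, s = 294, t = 106, col = 'lime'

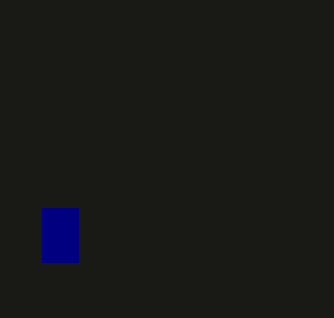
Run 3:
p = 42; q = 208; s = 78; t = 262; col = 'navy'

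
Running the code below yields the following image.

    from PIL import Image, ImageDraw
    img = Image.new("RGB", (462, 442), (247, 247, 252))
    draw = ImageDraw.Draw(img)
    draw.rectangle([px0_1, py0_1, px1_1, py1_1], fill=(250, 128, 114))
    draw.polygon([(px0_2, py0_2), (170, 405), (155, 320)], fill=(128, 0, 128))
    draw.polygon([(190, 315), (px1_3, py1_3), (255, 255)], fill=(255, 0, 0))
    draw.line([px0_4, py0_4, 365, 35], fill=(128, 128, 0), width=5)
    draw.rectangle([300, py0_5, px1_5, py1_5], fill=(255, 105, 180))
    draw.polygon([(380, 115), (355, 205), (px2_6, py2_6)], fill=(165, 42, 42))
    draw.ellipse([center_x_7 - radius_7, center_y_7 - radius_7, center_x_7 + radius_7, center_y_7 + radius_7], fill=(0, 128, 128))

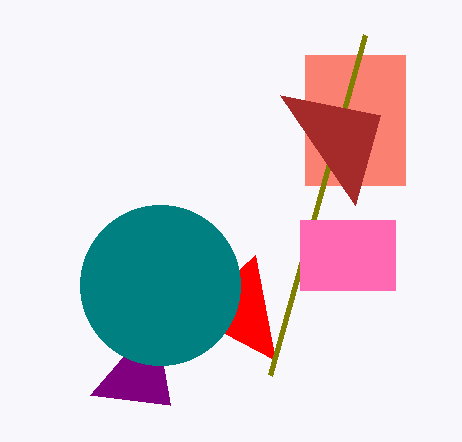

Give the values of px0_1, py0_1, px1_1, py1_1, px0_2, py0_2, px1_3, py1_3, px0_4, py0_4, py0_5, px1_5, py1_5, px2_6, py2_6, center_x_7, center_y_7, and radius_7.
px0_1 = 305; py0_1 = 55; px1_1 = 405; py1_1 = 185; px0_2 = 90; py0_2 = 395; px1_3 = 275; py1_3 = 360; px0_4 = 270; py0_4 = 375; py0_5 = 220; px1_5 = 395; py1_5 = 290; px2_6 = 280; py2_6 = 95; center_x_7 = 160; center_y_7 = 285; radius_7 = 80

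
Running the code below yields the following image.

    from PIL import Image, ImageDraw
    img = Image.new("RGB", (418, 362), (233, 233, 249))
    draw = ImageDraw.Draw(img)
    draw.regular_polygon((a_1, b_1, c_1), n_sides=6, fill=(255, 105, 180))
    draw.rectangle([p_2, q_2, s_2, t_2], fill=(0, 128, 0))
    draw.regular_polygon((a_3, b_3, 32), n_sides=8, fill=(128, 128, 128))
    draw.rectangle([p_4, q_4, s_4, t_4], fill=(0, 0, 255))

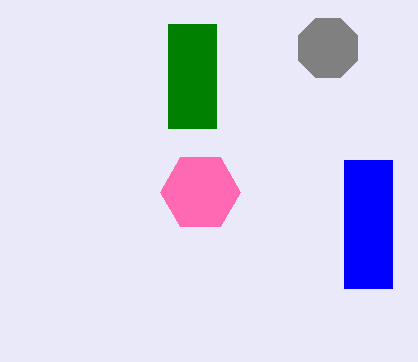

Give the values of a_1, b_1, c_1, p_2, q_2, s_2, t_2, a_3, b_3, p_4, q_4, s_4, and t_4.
a_1 = 200
b_1 = 192
c_1 = 40
p_2 = 168
q_2 = 24
s_2 = 216
t_2 = 128
a_3 = 328
b_3 = 48
p_4 = 344
q_4 = 160
s_4 = 392
t_4 = 288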